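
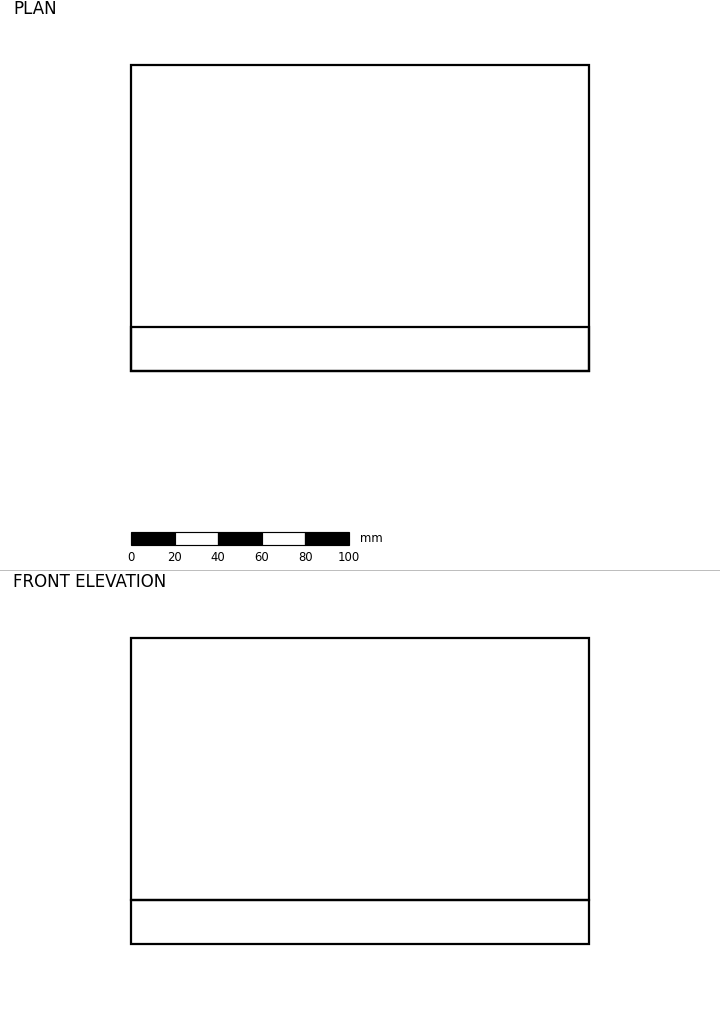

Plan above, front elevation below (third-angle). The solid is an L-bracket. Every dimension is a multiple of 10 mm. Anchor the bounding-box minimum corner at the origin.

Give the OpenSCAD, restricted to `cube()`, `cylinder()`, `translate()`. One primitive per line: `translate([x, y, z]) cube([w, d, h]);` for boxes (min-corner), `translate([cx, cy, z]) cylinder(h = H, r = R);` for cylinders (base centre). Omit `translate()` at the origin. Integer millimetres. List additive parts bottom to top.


cube([210, 140, 20]);
translate([0, 0, 20]) cube([210, 20, 120]);


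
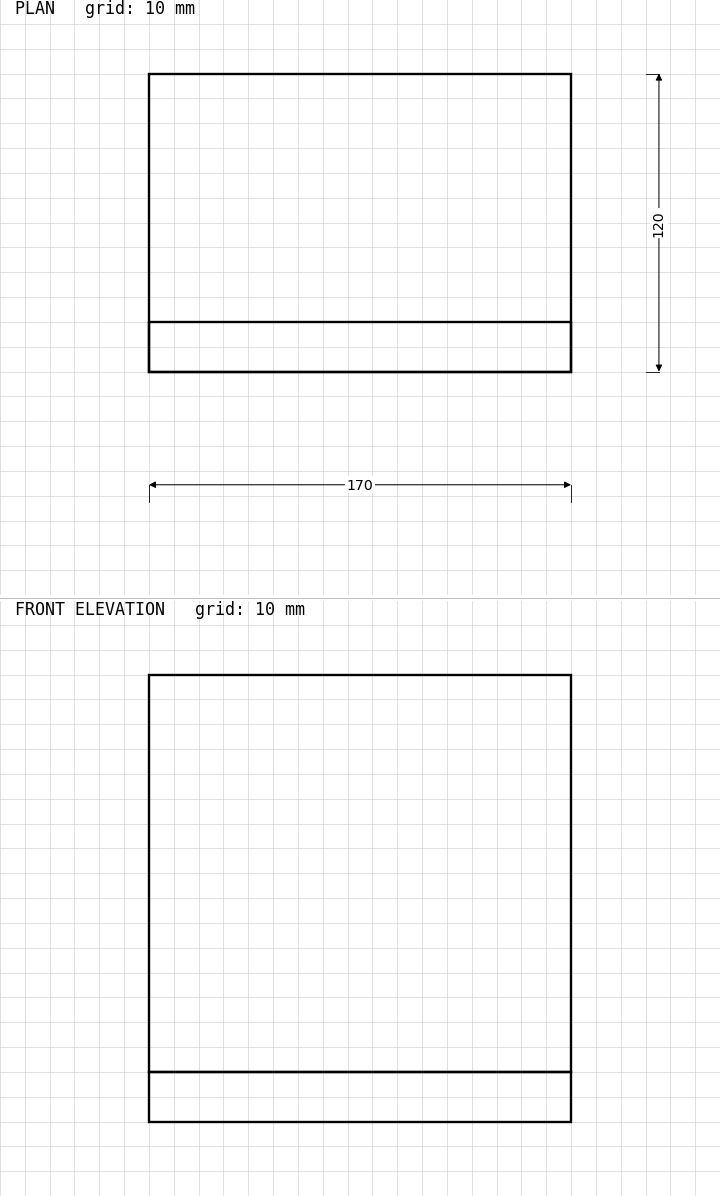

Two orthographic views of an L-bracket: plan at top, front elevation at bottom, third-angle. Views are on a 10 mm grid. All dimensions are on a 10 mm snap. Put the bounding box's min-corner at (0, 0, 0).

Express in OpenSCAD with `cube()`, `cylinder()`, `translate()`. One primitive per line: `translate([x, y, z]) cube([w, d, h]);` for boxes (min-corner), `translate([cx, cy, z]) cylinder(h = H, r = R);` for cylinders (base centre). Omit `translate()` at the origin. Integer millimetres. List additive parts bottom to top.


cube([170, 120, 20]);
translate([0, 0, 20]) cube([170, 20, 160]);


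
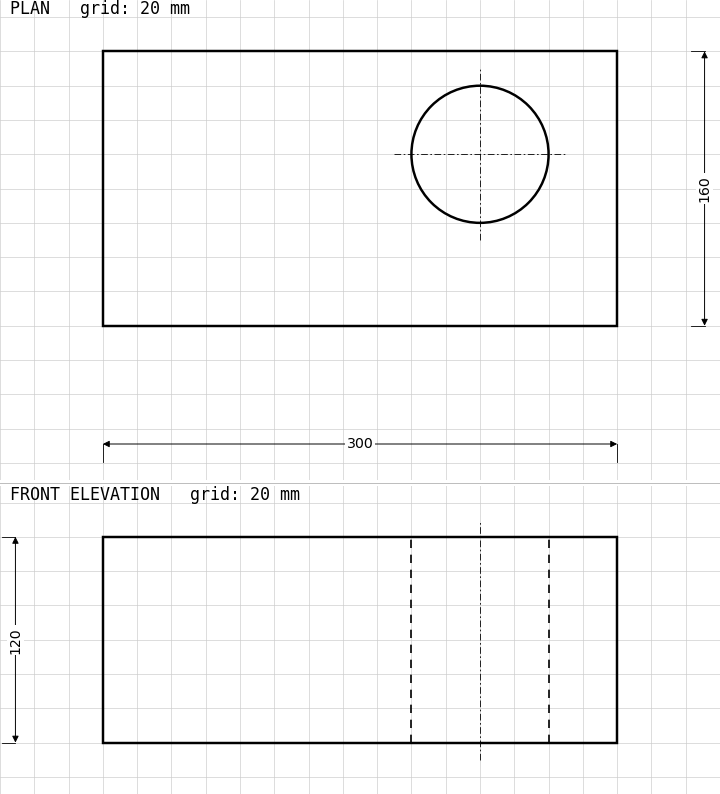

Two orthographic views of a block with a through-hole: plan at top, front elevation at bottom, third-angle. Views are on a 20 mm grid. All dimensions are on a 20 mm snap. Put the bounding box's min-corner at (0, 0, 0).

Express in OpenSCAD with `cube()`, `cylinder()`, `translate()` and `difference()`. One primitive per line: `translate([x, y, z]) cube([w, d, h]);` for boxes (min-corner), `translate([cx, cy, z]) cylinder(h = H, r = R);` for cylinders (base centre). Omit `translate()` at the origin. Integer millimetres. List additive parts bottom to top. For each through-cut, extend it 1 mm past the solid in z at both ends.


difference() {
  cube([300, 160, 120]);
  translate([220, 100, -1]) cylinder(h = 122, r = 40);
}


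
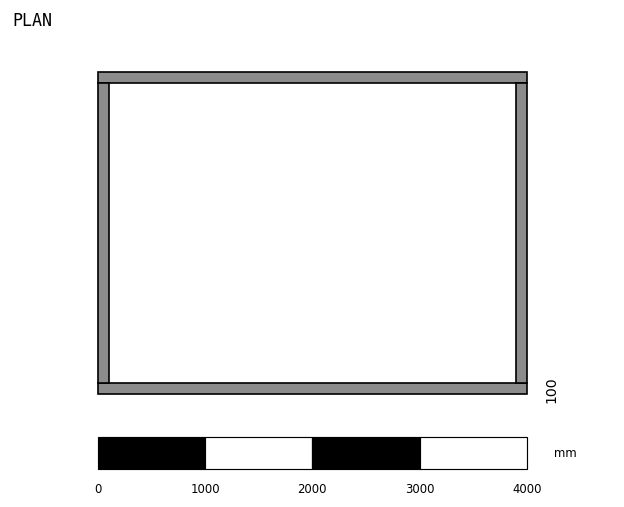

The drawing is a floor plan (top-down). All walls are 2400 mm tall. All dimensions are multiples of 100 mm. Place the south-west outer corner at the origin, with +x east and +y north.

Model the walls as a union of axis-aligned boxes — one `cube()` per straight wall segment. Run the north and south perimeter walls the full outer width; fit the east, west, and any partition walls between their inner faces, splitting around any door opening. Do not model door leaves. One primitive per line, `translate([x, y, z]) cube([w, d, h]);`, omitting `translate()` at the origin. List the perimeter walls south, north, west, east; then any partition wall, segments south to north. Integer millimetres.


cube([4000, 100, 2400]);
translate([0, 2900, 0]) cube([4000, 100, 2400]);
translate([0, 100, 0]) cube([100, 2800, 2400]);
translate([3900, 100, 0]) cube([100, 2800, 2400]);


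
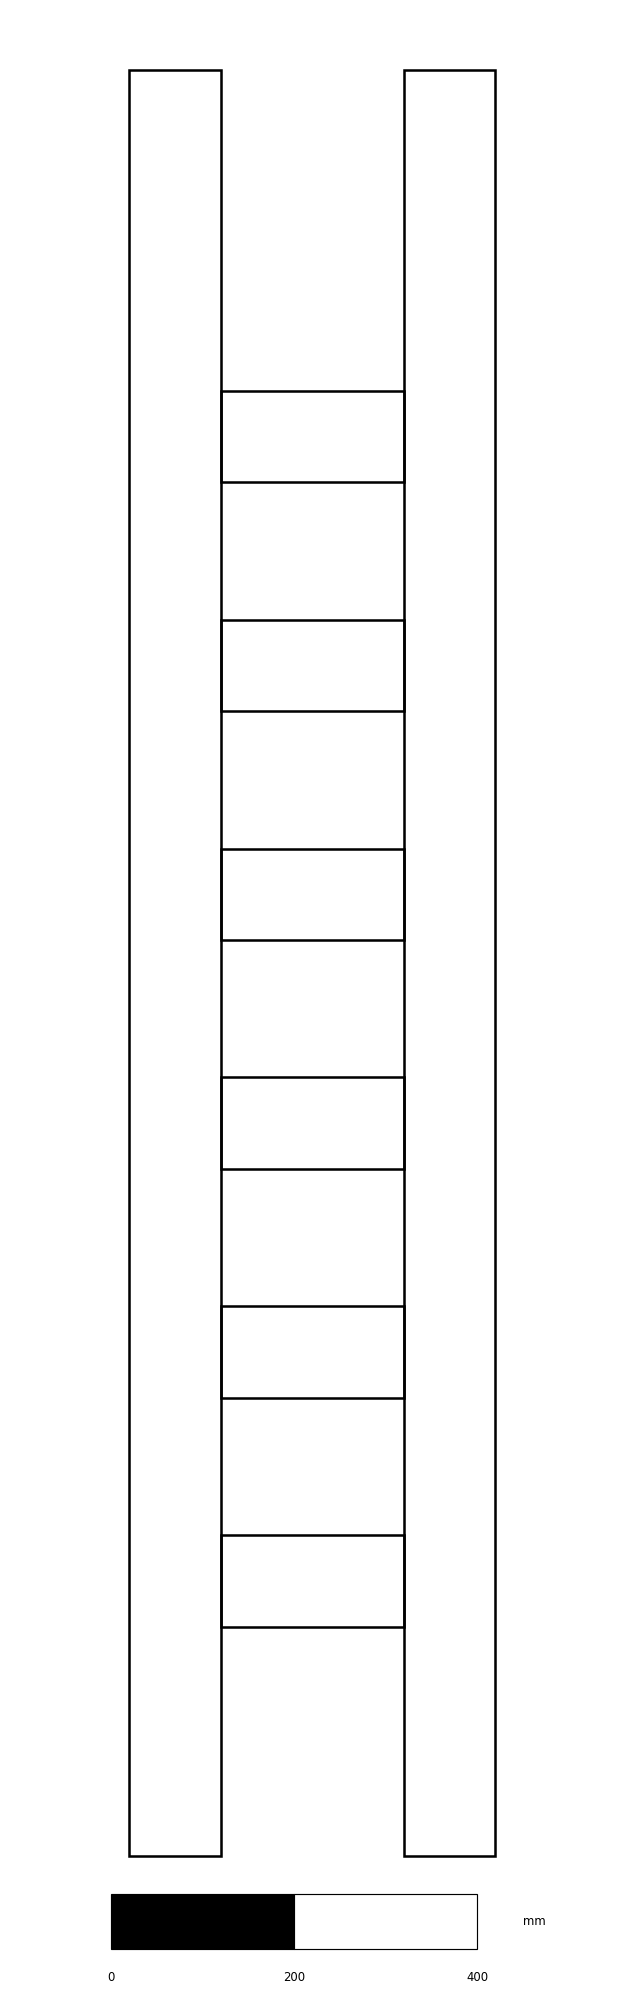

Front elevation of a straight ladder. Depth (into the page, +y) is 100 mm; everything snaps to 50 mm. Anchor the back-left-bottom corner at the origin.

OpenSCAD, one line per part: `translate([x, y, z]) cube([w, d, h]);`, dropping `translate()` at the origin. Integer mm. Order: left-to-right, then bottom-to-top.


cube([100, 100, 1950]);
translate([100, 0, 250]) cube([200, 100, 100]);
translate([100, 0, 500]) cube([200, 100, 100]);
translate([100, 0, 750]) cube([200, 100, 100]);
translate([100, 0, 1000]) cube([200, 100, 100]);
translate([100, 0, 1250]) cube([200, 100, 100]);
translate([100, 0, 1500]) cube([200, 100, 100]);
translate([300, 0, 0]) cube([100, 100, 1950]);


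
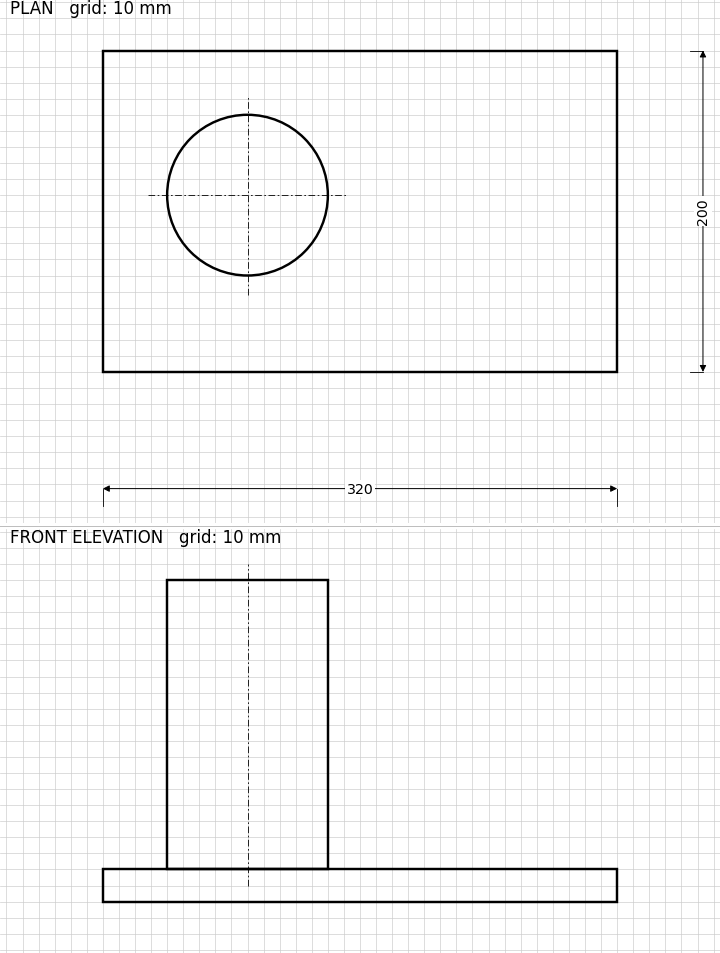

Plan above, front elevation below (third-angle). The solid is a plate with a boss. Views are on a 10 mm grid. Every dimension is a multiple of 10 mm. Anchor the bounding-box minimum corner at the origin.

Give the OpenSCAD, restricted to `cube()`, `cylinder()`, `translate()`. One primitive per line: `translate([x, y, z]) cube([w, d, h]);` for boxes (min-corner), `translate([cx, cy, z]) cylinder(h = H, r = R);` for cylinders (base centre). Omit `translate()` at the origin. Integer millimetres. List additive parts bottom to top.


cube([320, 200, 20]);
translate([90, 110, 20]) cylinder(h = 180, r = 50);


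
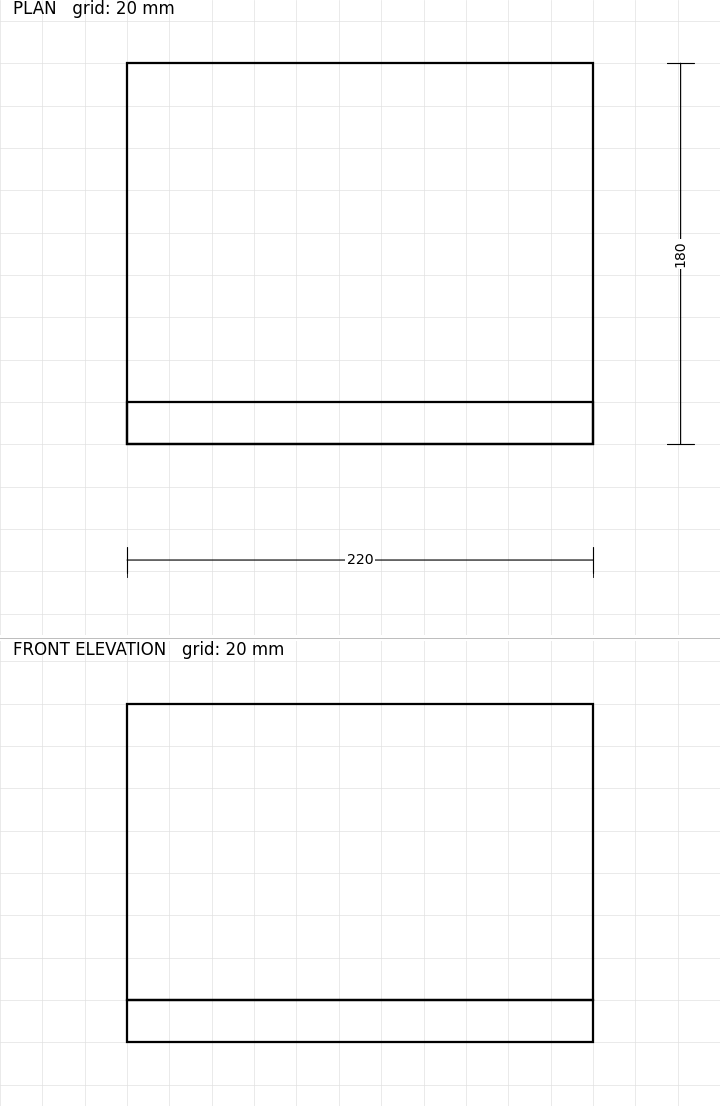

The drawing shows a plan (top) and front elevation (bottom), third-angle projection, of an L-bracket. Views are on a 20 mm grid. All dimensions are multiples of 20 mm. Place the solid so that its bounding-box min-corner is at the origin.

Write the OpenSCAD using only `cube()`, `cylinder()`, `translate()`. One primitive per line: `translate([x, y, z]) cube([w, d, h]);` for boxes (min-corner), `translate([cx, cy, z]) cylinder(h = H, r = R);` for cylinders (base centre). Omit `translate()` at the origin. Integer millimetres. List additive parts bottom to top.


cube([220, 180, 20]);
translate([0, 0, 20]) cube([220, 20, 140]);


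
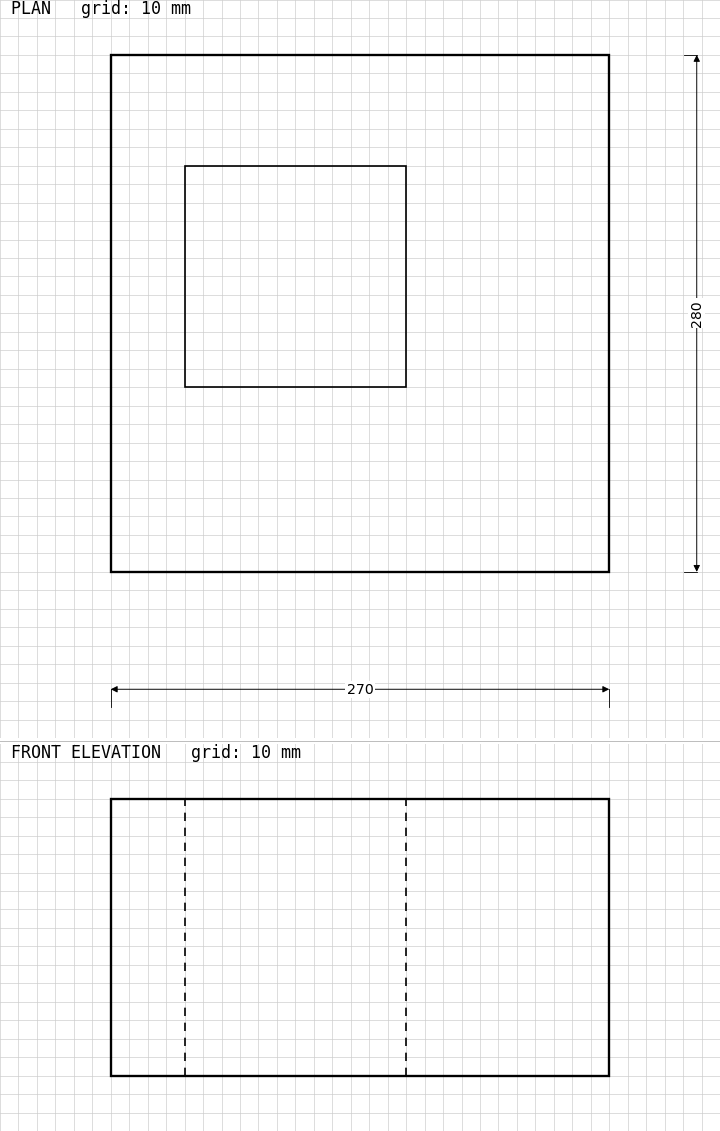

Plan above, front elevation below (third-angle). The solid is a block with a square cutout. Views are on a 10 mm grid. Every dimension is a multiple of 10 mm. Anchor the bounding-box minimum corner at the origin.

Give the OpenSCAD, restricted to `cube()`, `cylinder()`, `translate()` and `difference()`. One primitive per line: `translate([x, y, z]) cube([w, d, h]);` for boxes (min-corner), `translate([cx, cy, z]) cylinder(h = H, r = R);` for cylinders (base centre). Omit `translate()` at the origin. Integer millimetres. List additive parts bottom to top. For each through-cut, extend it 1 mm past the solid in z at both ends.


difference() {
  cube([270, 280, 150]);
  translate([40, 100, -1]) cube([120, 120, 152]);
}


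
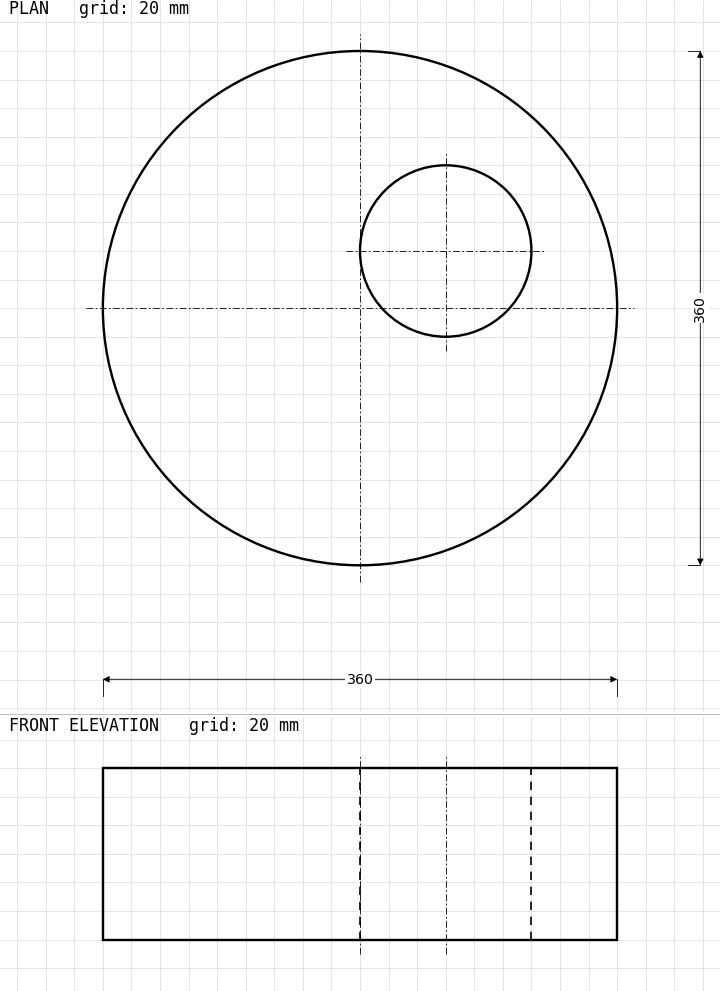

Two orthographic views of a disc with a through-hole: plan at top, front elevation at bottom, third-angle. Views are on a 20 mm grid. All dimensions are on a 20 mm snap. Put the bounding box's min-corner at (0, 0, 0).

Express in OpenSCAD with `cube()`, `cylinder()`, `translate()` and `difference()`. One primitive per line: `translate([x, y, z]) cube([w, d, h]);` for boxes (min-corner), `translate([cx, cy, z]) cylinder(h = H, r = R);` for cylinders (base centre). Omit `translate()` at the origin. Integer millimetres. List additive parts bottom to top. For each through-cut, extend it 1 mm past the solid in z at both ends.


difference() {
  translate([180, 180, 0]) cylinder(h = 120, r = 180);
  translate([240, 220, -1]) cylinder(h = 122, r = 60);
}


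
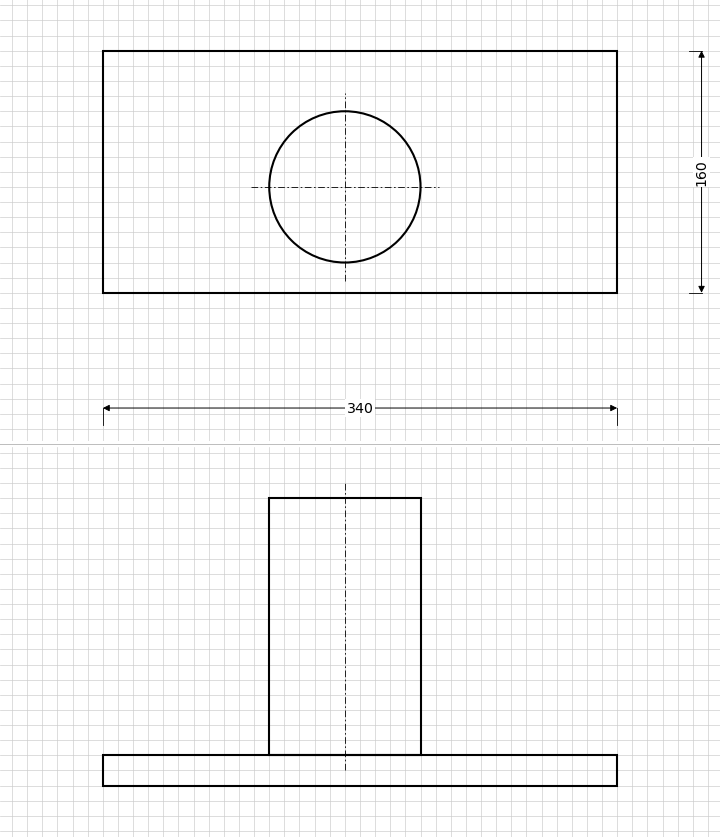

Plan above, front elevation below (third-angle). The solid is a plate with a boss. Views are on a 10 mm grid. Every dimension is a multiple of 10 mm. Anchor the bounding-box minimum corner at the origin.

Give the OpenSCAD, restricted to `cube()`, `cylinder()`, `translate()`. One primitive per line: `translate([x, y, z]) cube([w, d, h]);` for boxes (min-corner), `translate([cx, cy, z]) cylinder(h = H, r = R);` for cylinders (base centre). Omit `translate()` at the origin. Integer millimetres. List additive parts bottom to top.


cube([340, 160, 20]);
translate([160, 70, 20]) cylinder(h = 170, r = 50);


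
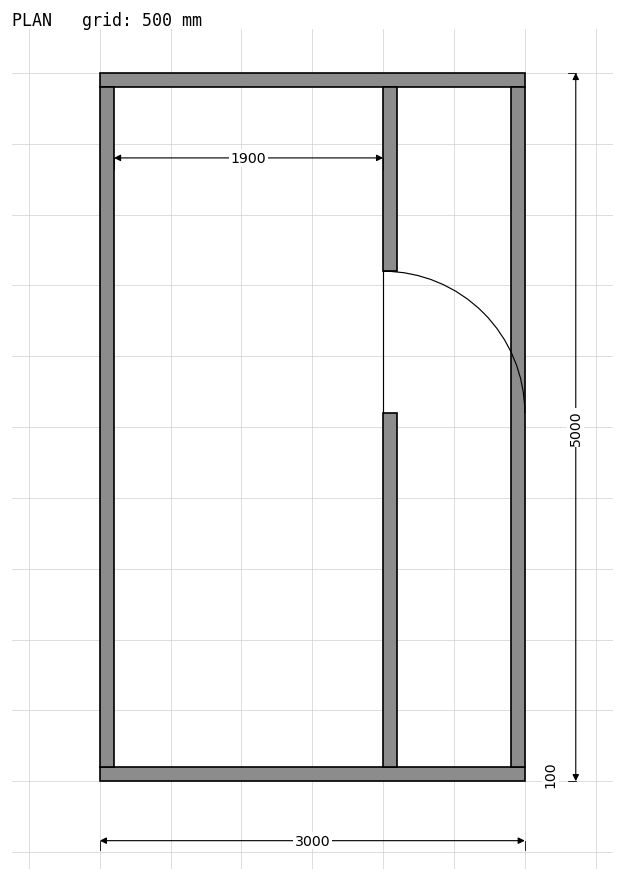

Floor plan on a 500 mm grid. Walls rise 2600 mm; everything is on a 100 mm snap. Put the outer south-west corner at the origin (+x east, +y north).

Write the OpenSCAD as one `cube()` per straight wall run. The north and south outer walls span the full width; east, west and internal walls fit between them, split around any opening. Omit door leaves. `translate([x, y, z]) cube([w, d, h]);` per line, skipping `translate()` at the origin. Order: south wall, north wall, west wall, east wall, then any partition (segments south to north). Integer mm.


cube([3000, 100, 2600]);
translate([0, 4900, 0]) cube([3000, 100, 2600]);
translate([0, 100, 0]) cube([100, 4800, 2600]);
translate([2900, 100, 0]) cube([100, 4800, 2600]);
translate([2000, 100, 0]) cube([100, 2500, 2600]);
translate([2000, 3600, 0]) cube([100, 1300, 2600]);


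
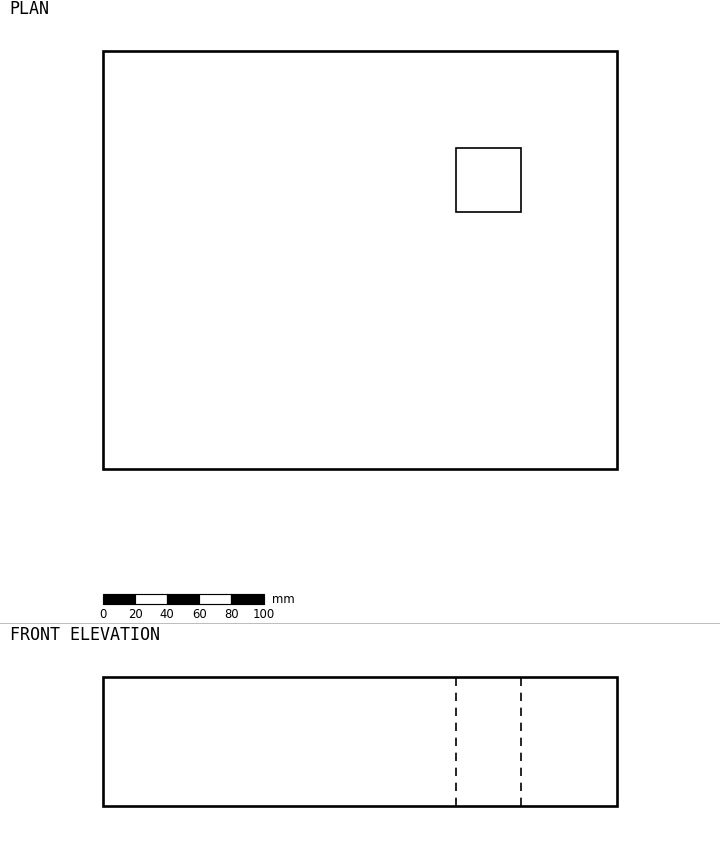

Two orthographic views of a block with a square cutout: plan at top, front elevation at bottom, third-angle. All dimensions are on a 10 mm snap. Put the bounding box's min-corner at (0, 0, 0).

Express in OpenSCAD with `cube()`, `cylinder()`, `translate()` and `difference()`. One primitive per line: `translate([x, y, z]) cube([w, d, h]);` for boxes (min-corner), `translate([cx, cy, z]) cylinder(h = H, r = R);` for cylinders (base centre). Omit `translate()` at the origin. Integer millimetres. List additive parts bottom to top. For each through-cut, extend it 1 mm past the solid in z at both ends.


difference() {
  cube([320, 260, 80]);
  translate([220, 160, -1]) cube([40, 40, 82]);
}


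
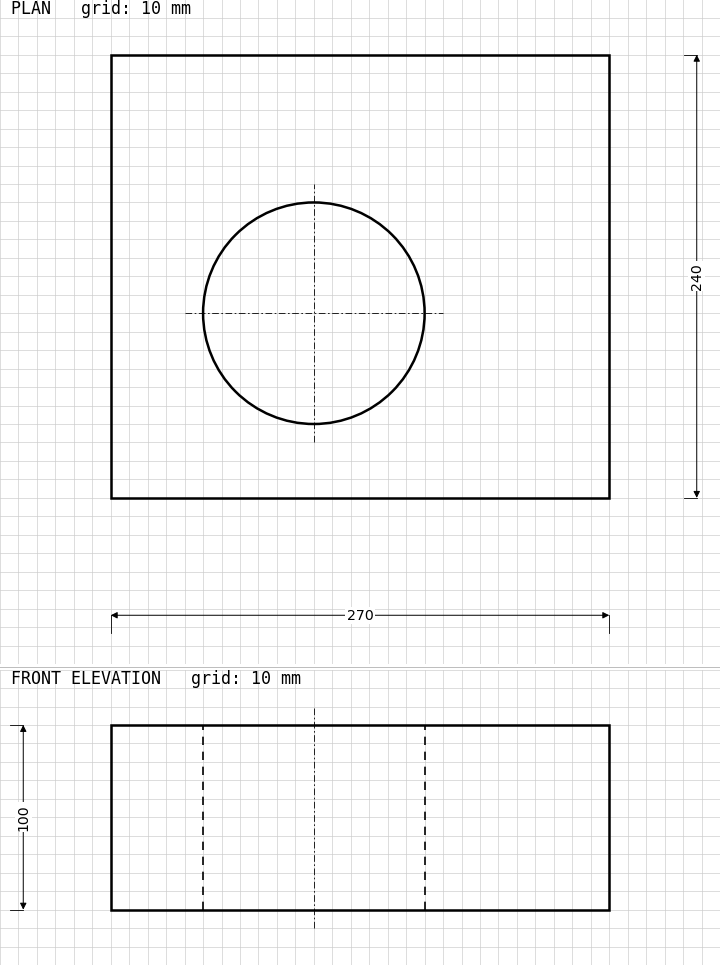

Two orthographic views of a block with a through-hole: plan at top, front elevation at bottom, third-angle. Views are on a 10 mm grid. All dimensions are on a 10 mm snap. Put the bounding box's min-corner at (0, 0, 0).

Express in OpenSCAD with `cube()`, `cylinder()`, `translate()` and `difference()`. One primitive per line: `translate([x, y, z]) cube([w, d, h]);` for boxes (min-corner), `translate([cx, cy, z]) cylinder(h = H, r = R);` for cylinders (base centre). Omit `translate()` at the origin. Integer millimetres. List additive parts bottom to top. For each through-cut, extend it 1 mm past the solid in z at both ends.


difference() {
  cube([270, 240, 100]);
  translate([110, 100, -1]) cylinder(h = 102, r = 60);
}


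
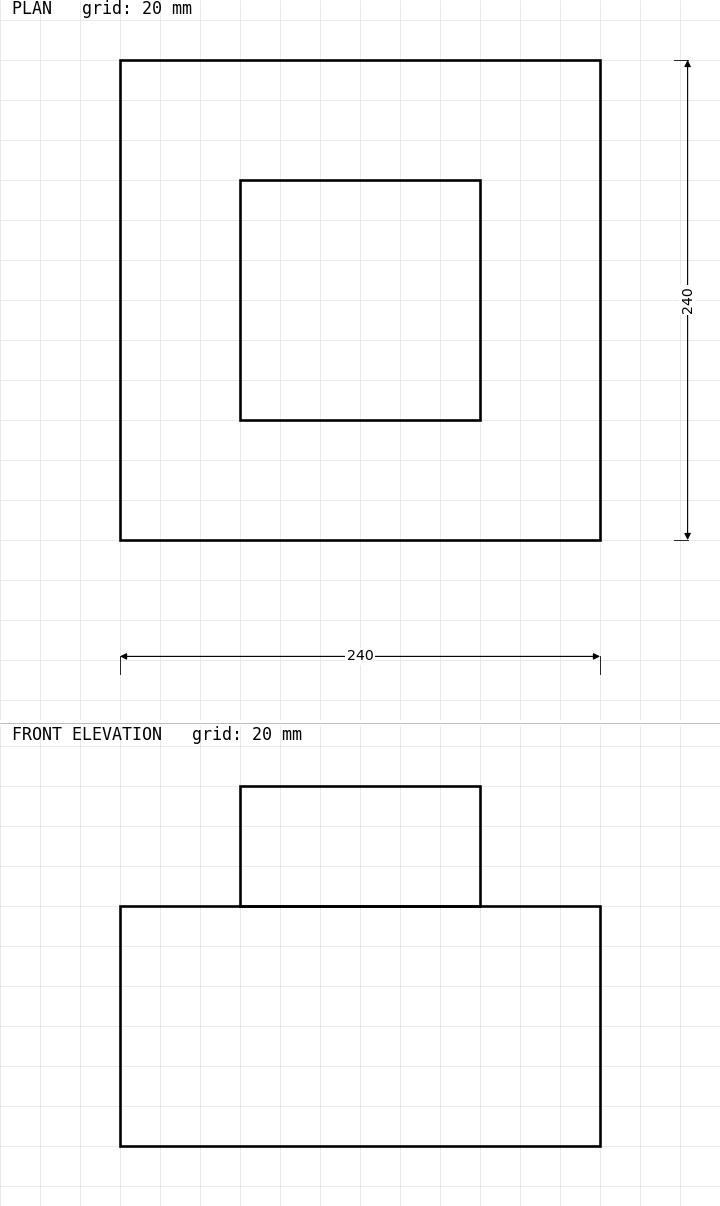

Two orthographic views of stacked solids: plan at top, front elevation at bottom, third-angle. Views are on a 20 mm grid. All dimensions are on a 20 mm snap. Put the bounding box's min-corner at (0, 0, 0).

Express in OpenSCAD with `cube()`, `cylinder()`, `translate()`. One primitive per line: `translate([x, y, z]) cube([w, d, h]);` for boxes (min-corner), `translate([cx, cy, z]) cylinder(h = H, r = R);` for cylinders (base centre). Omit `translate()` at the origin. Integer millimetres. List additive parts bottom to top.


cube([240, 240, 120]);
translate([60, 60, 120]) cube([120, 120, 60]);


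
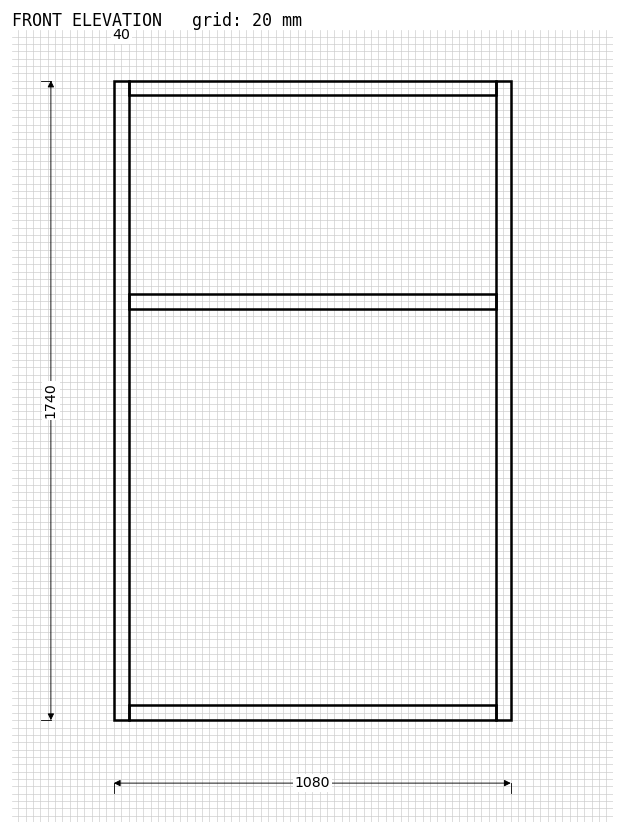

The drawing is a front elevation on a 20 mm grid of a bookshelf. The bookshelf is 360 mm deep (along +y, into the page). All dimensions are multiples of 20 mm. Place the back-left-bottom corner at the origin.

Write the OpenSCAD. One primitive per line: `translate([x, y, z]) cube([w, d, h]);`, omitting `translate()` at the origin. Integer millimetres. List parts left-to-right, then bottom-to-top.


cube([40, 360, 1740]);
translate([40, 0, 0]) cube([1000, 360, 40]);
translate([40, 0, 1120]) cube([1000, 360, 40]);
translate([40, 0, 1700]) cube([1000, 360, 40]);
translate([1040, 0, 0]) cube([40, 360, 1740]);


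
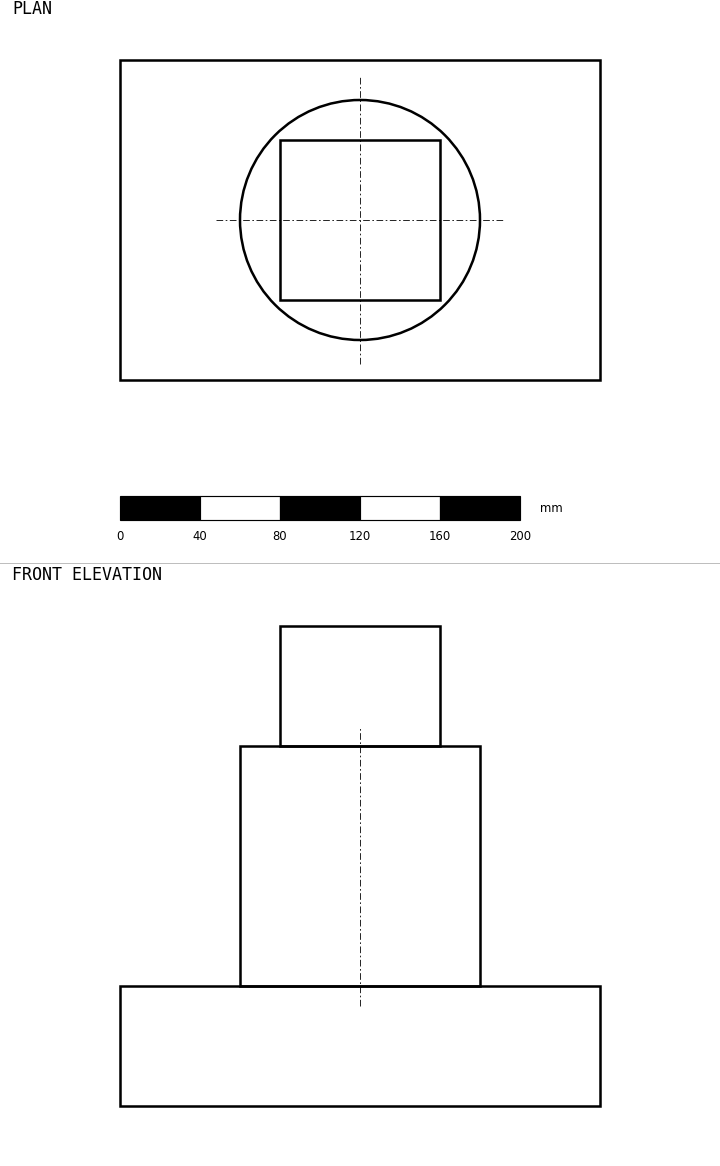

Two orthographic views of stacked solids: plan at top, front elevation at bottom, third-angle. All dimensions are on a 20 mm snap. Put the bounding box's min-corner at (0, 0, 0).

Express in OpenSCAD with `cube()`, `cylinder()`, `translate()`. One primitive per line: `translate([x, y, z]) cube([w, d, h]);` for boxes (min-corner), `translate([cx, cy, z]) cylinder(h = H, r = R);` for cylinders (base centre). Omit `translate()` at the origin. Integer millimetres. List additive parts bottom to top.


cube([240, 160, 60]);
translate([120, 80, 60]) cylinder(h = 120, r = 60);
translate([80, 40, 180]) cube([80, 80, 60]);


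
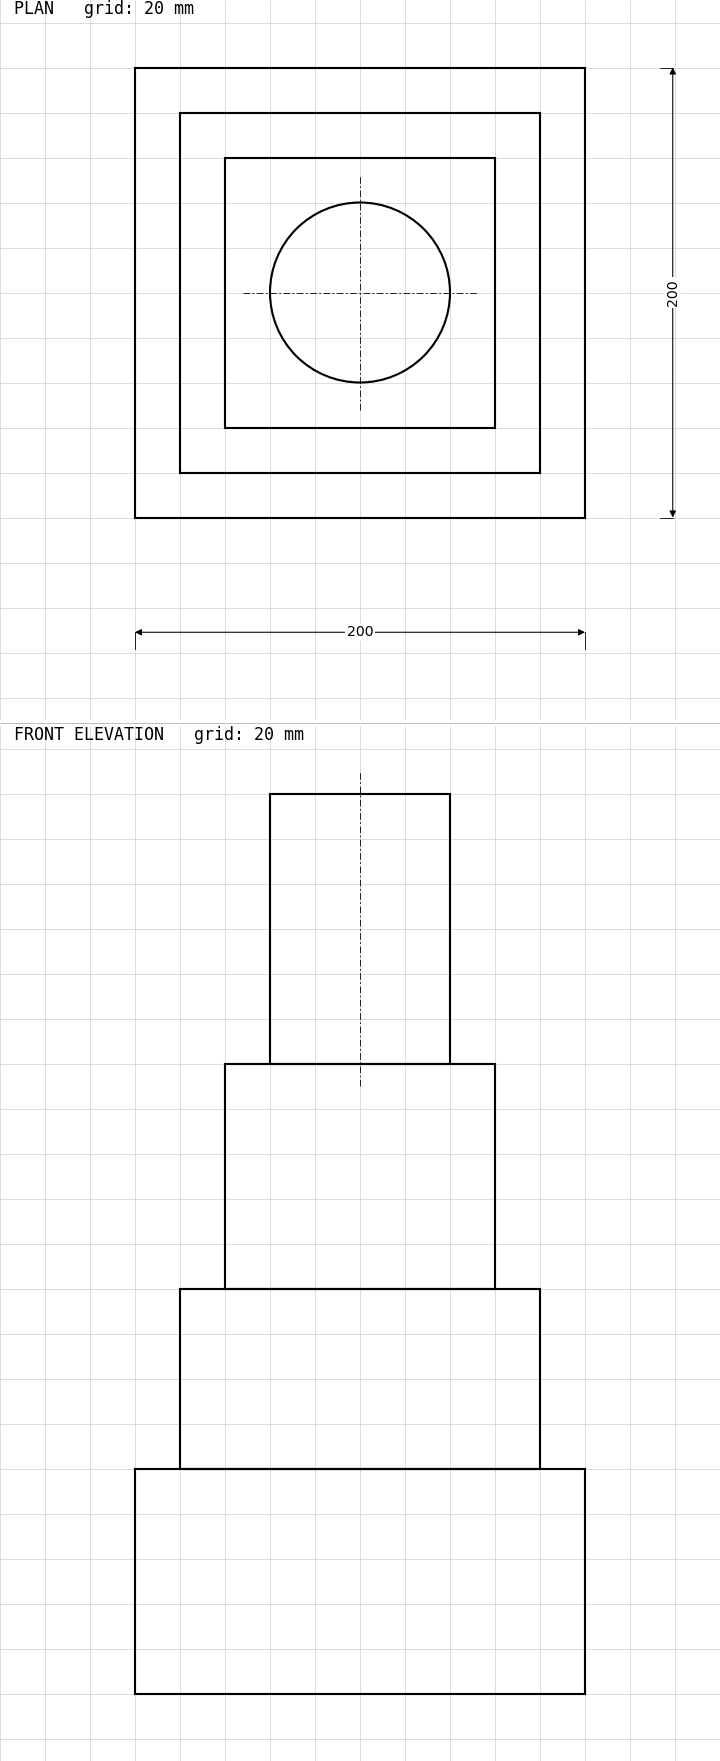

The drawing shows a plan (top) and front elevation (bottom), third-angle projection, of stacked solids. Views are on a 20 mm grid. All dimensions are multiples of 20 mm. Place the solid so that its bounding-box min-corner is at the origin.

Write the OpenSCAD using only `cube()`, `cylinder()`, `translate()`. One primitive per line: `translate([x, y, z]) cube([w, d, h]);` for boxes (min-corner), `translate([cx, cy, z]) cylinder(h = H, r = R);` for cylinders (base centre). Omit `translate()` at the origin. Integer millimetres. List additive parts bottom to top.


cube([200, 200, 100]);
translate([20, 20, 100]) cube([160, 160, 80]);
translate([40, 40, 180]) cube([120, 120, 100]);
translate([100, 100, 280]) cylinder(h = 120, r = 40);


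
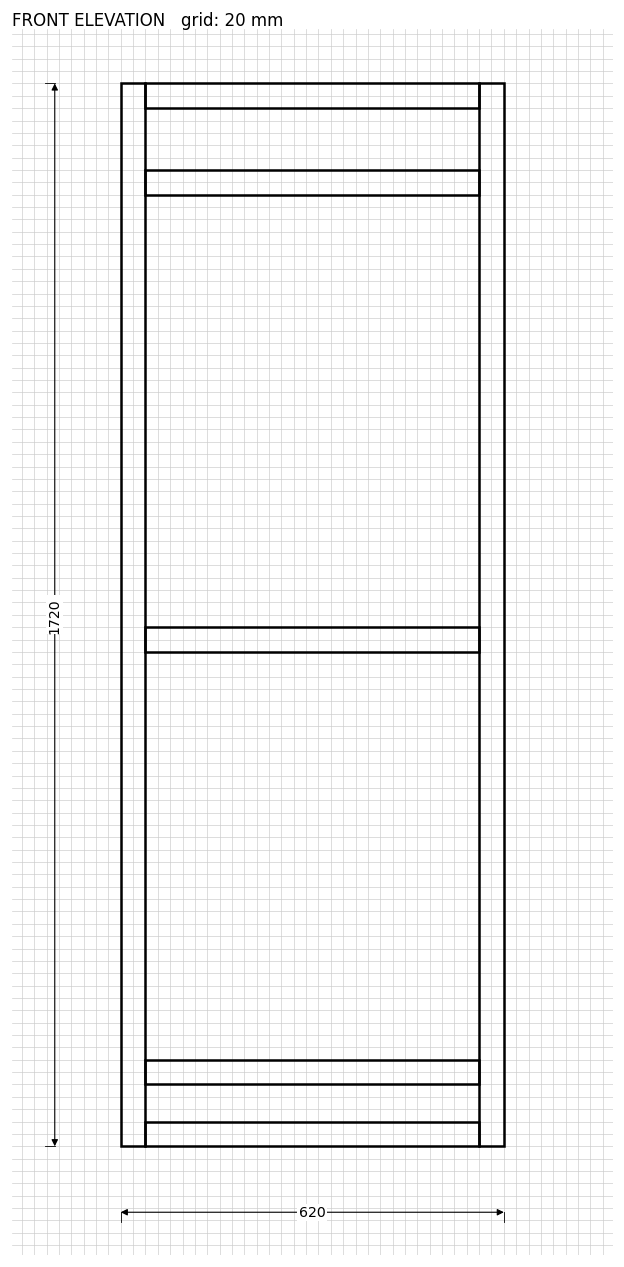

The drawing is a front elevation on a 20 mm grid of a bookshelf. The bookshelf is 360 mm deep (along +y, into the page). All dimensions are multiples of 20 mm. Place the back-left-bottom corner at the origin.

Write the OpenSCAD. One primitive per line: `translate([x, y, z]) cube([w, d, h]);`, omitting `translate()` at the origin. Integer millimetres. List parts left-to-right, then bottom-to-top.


cube([40, 360, 1720]);
translate([40, 0, 0]) cube([540, 360, 40]);
translate([40, 0, 100]) cube([540, 360, 40]);
translate([40, 0, 800]) cube([540, 360, 40]);
translate([40, 0, 1540]) cube([540, 360, 40]);
translate([40, 0, 1680]) cube([540, 360, 40]);
translate([580, 0, 0]) cube([40, 360, 1720]);


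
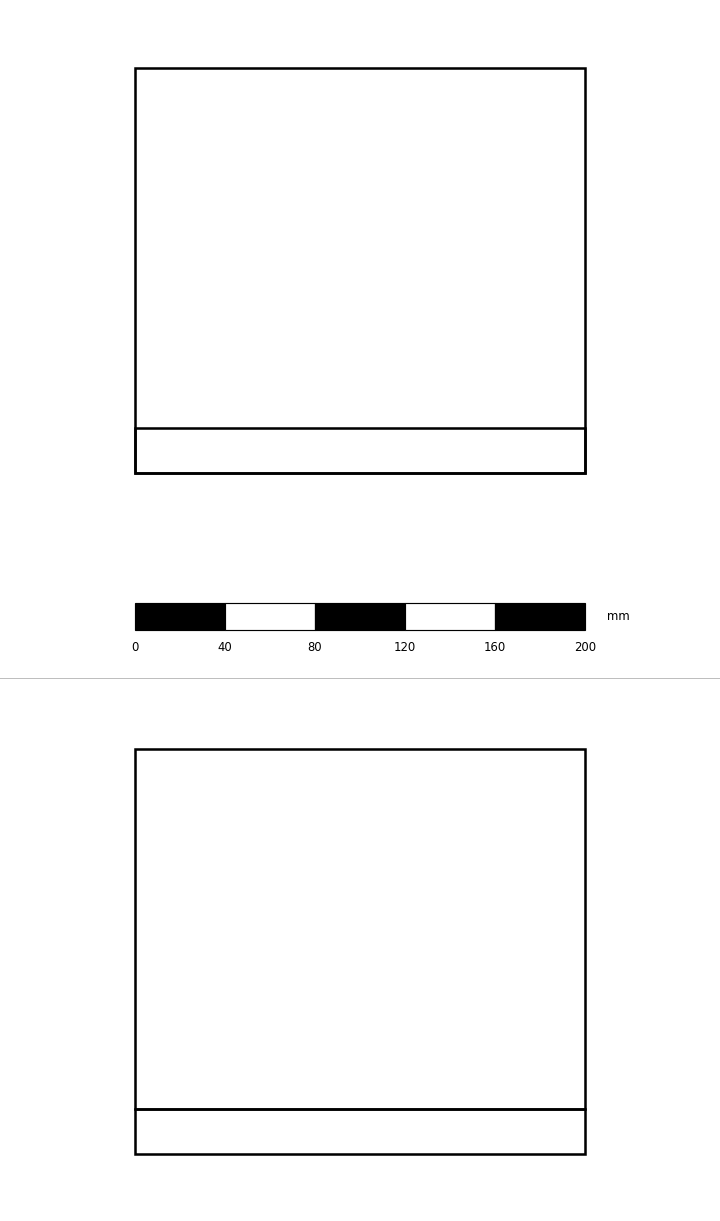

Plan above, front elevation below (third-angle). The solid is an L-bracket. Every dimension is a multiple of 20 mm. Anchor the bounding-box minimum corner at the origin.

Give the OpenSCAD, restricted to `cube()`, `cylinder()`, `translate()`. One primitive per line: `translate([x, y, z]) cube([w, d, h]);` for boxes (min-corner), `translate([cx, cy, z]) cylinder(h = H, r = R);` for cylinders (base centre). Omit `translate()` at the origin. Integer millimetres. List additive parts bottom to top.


cube([200, 180, 20]);
translate([0, 0, 20]) cube([200, 20, 160]);


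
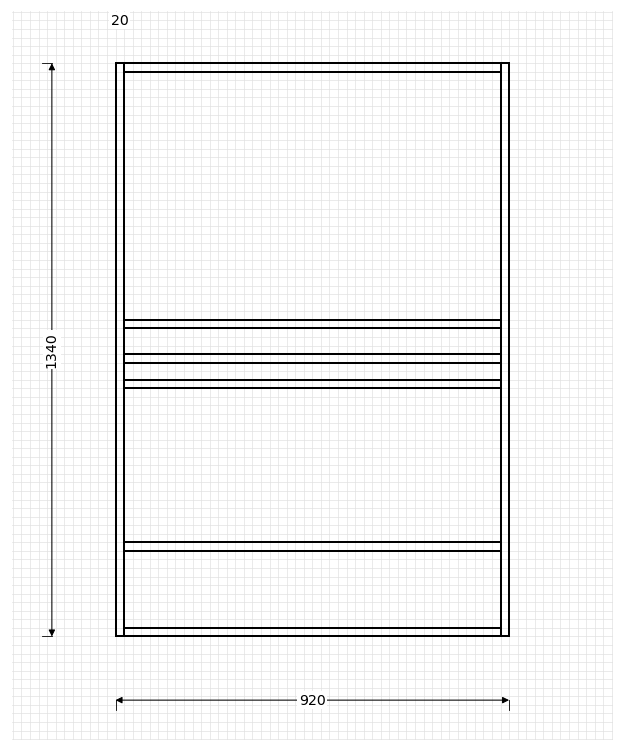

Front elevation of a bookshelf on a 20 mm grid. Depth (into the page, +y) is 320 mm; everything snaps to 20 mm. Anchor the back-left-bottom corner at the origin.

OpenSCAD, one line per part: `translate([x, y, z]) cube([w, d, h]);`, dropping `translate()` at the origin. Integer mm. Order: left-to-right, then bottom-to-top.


cube([20, 320, 1340]);
translate([20, 0, 0]) cube([880, 320, 20]);
translate([20, 0, 200]) cube([880, 320, 20]);
translate([20, 0, 580]) cube([880, 320, 20]);
translate([20, 0, 640]) cube([880, 320, 20]);
translate([20, 0, 720]) cube([880, 320, 20]);
translate([20, 0, 1320]) cube([880, 320, 20]);
translate([900, 0, 0]) cube([20, 320, 1340]);


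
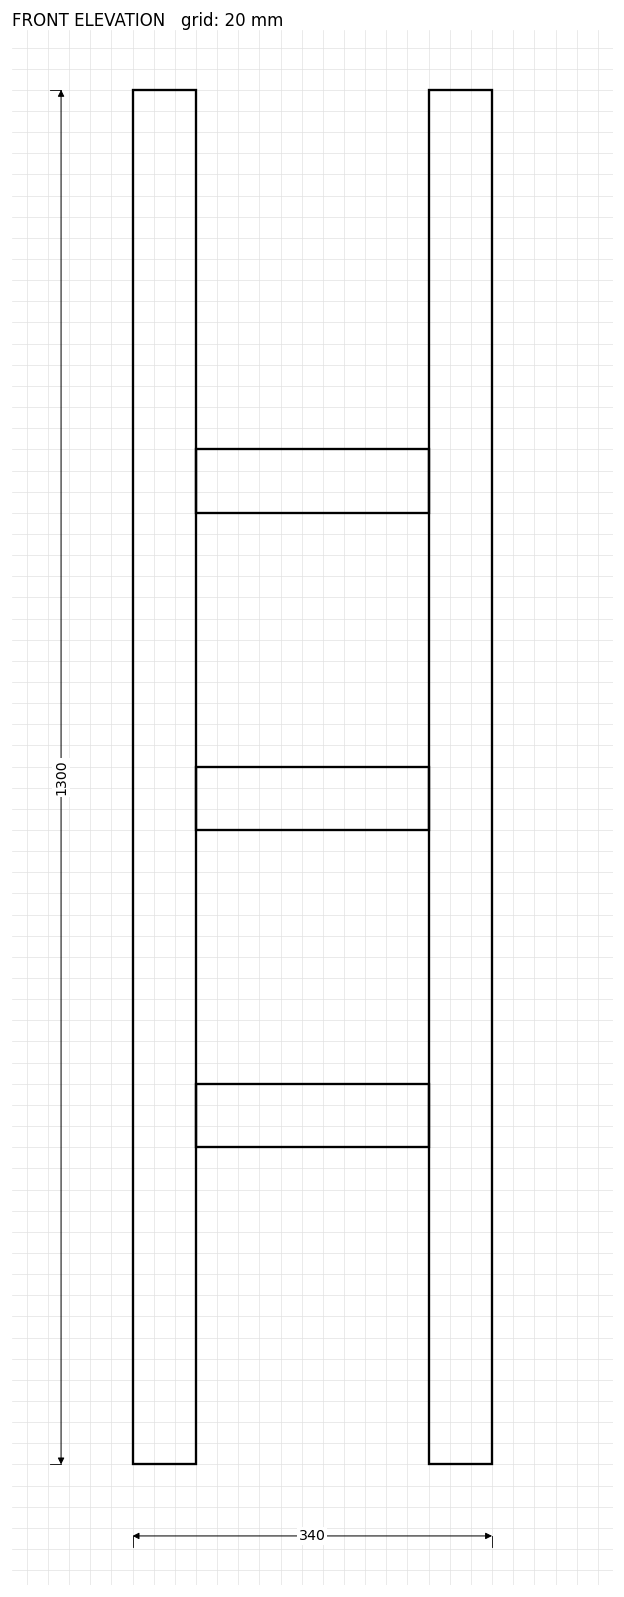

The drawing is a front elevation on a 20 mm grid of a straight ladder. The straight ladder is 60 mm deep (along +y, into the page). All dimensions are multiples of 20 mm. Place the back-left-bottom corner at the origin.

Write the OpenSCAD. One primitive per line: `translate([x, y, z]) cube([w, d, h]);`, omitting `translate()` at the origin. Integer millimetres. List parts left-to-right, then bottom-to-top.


cube([60, 60, 1300]);
translate([60, 0, 300]) cube([220, 60, 60]);
translate([60, 0, 600]) cube([220, 60, 60]);
translate([60, 0, 900]) cube([220, 60, 60]);
translate([280, 0, 0]) cube([60, 60, 1300]);


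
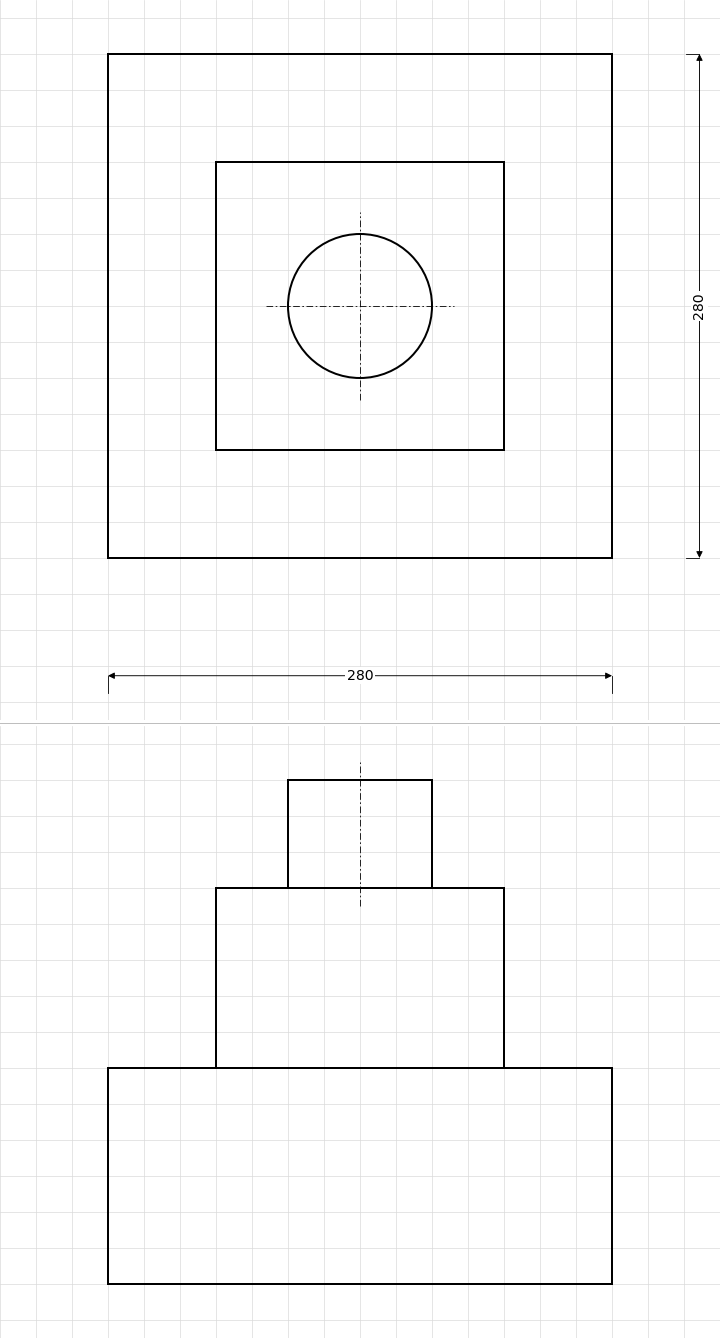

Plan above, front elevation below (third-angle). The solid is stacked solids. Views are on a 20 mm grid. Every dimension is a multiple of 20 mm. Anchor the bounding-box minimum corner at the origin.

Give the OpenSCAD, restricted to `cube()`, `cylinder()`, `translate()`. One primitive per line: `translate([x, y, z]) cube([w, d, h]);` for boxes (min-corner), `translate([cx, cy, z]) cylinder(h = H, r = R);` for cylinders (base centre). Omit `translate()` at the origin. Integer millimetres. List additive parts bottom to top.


cube([280, 280, 120]);
translate([60, 60, 120]) cube([160, 160, 100]);
translate([140, 140, 220]) cylinder(h = 60, r = 40);


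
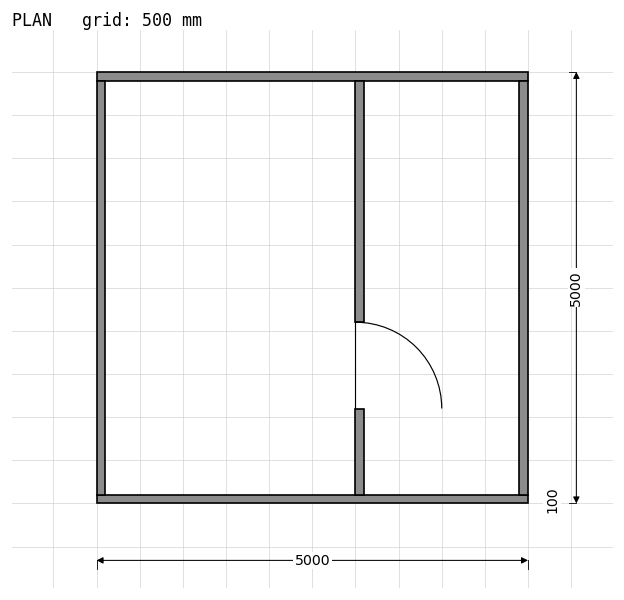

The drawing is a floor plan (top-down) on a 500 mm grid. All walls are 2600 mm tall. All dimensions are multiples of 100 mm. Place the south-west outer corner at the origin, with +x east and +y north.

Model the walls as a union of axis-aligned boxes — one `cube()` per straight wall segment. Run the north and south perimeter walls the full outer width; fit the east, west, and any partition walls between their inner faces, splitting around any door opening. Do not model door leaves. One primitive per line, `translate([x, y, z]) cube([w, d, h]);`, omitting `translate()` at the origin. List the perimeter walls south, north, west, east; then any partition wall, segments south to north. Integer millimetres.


cube([5000, 100, 2600]);
translate([0, 4900, 0]) cube([5000, 100, 2600]);
translate([0, 100, 0]) cube([100, 4800, 2600]);
translate([4900, 100, 0]) cube([100, 4800, 2600]);
translate([3000, 100, 0]) cube([100, 1000, 2600]);
translate([3000, 2100, 0]) cube([100, 2800, 2600]);


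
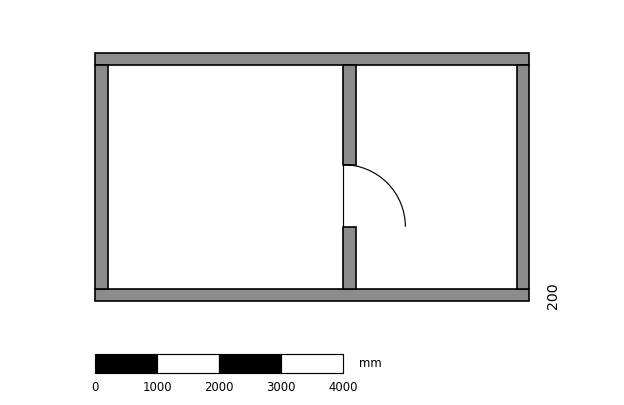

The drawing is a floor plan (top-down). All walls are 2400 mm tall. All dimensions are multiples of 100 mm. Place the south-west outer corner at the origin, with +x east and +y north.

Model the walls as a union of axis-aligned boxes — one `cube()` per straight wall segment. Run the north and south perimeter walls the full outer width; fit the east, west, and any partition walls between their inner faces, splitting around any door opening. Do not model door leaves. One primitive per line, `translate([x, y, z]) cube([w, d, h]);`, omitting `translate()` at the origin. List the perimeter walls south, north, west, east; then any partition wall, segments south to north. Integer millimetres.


cube([7000, 200, 2400]);
translate([0, 3800, 0]) cube([7000, 200, 2400]);
translate([0, 200, 0]) cube([200, 3600, 2400]);
translate([6800, 200, 0]) cube([200, 3600, 2400]);
translate([4000, 200, 0]) cube([200, 1000, 2400]);
translate([4000, 2200, 0]) cube([200, 1600, 2400]);


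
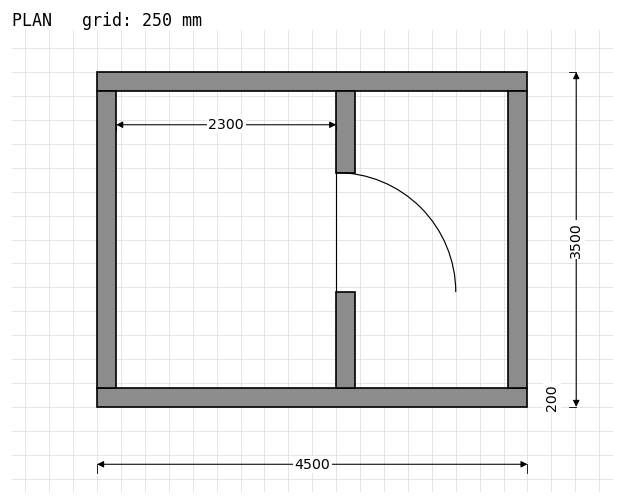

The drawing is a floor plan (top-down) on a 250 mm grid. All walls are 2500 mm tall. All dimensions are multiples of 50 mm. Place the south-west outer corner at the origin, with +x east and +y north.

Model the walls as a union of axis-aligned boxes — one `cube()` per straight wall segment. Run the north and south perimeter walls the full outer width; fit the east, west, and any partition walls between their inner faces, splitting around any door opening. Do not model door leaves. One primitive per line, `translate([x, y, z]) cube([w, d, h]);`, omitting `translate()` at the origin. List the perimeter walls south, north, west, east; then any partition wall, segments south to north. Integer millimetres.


cube([4500, 200, 2500]);
translate([0, 3300, 0]) cube([4500, 200, 2500]);
translate([0, 200, 0]) cube([200, 3100, 2500]);
translate([4300, 200, 0]) cube([200, 3100, 2500]);
translate([2500, 200, 0]) cube([200, 1000, 2500]);
translate([2500, 2450, 0]) cube([200, 850, 2500]);


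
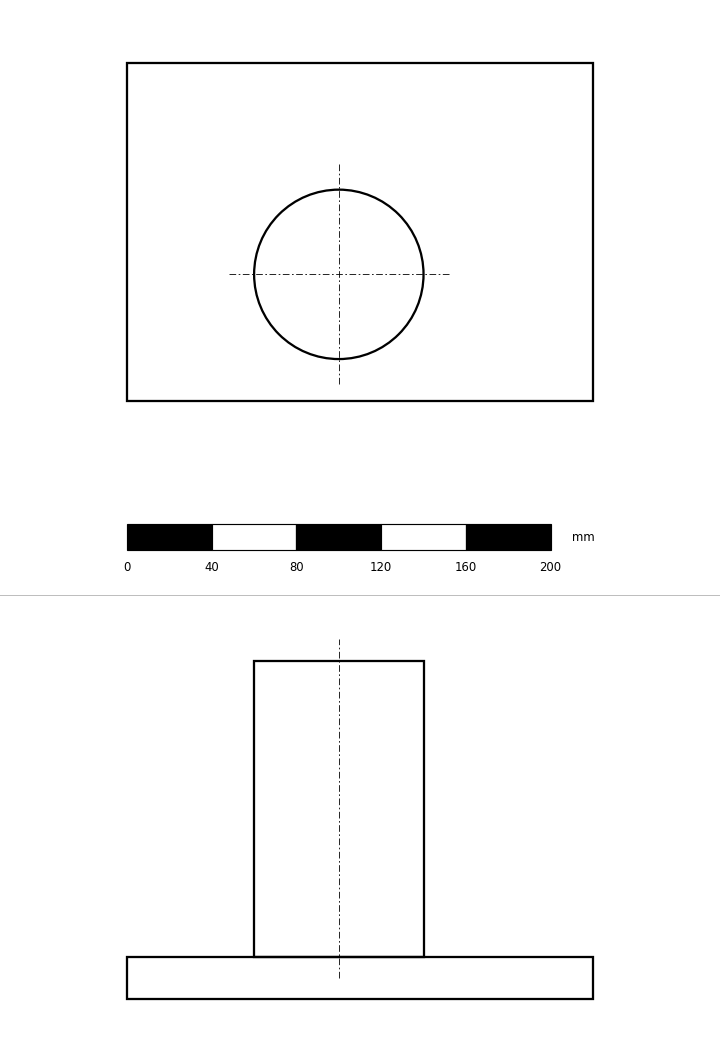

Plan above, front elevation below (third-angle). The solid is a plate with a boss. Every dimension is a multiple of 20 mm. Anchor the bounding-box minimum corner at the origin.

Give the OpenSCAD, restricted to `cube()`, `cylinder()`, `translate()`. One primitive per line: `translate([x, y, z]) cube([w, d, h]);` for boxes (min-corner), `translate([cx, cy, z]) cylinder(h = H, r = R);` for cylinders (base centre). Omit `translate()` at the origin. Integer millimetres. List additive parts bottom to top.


cube([220, 160, 20]);
translate([100, 60, 20]) cylinder(h = 140, r = 40);


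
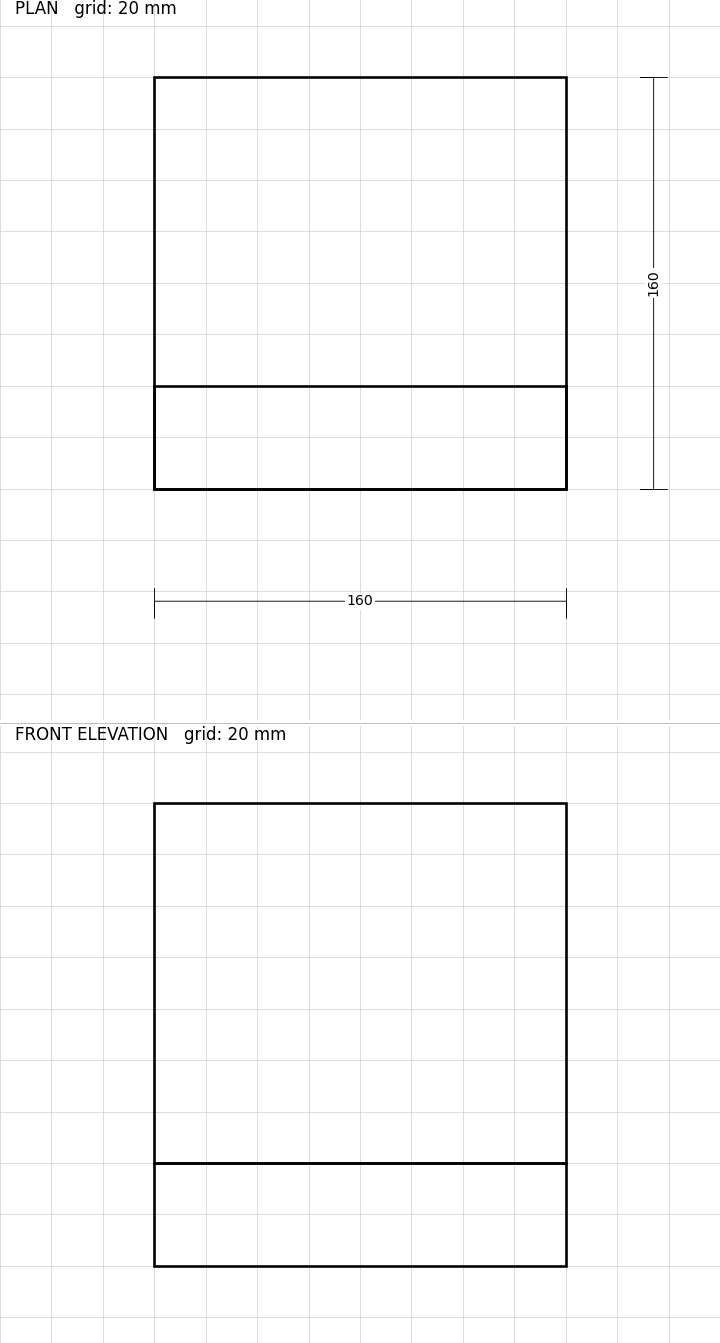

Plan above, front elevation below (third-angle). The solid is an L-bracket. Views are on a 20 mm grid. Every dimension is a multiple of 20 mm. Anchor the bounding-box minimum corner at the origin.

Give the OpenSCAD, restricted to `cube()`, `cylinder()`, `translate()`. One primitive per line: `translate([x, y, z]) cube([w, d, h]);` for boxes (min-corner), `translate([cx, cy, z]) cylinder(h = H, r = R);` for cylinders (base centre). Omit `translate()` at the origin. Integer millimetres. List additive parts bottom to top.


cube([160, 160, 40]);
translate([0, 0, 40]) cube([160, 40, 140]);


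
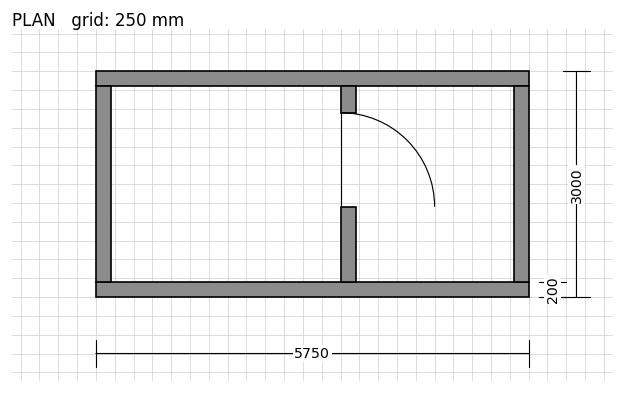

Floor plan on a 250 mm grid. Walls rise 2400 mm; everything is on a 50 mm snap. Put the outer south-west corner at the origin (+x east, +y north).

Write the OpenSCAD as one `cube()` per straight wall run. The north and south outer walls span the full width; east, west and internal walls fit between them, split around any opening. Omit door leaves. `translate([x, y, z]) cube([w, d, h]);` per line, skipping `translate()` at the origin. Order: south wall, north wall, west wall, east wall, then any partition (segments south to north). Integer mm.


cube([5750, 200, 2400]);
translate([0, 2800, 0]) cube([5750, 200, 2400]);
translate([0, 200, 0]) cube([200, 2600, 2400]);
translate([5550, 200, 0]) cube([200, 2600, 2400]);
translate([3250, 200, 0]) cube([200, 1000, 2400]);
translate([3250, 2450, 0]) cube([200, 350, 2400]);


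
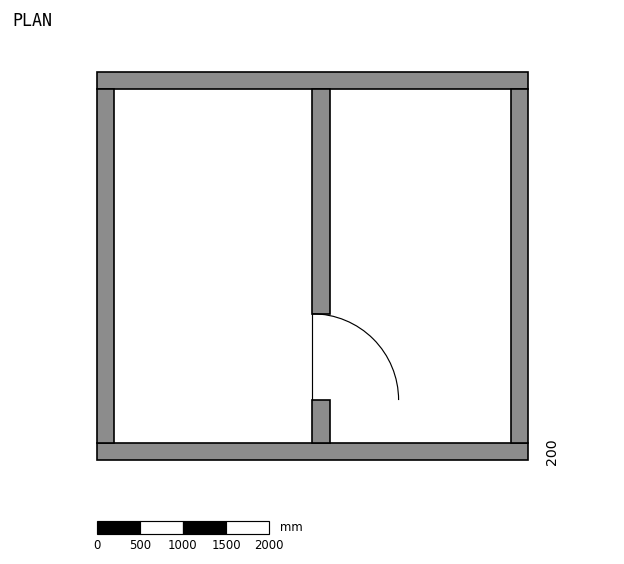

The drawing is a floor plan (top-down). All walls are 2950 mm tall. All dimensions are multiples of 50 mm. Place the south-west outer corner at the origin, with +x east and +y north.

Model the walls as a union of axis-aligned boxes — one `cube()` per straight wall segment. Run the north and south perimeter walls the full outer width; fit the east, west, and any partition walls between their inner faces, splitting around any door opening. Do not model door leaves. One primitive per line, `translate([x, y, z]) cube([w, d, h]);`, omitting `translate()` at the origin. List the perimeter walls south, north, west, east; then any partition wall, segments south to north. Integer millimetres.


cube([5000, 200, 2950]);
translate([0, 4300, 0]) cube([5000, 200, 2950]);
translate([0, 200, 0]) cube([200, 4100, 2950]);
translate([4800, 200, 0]) cube([200, 4100, 2950]);
translate([2500, 200, 0]) cube([200, 500, 2950]);
translate([2500, 1700, 0]) cube([200, 2600, 2950]);


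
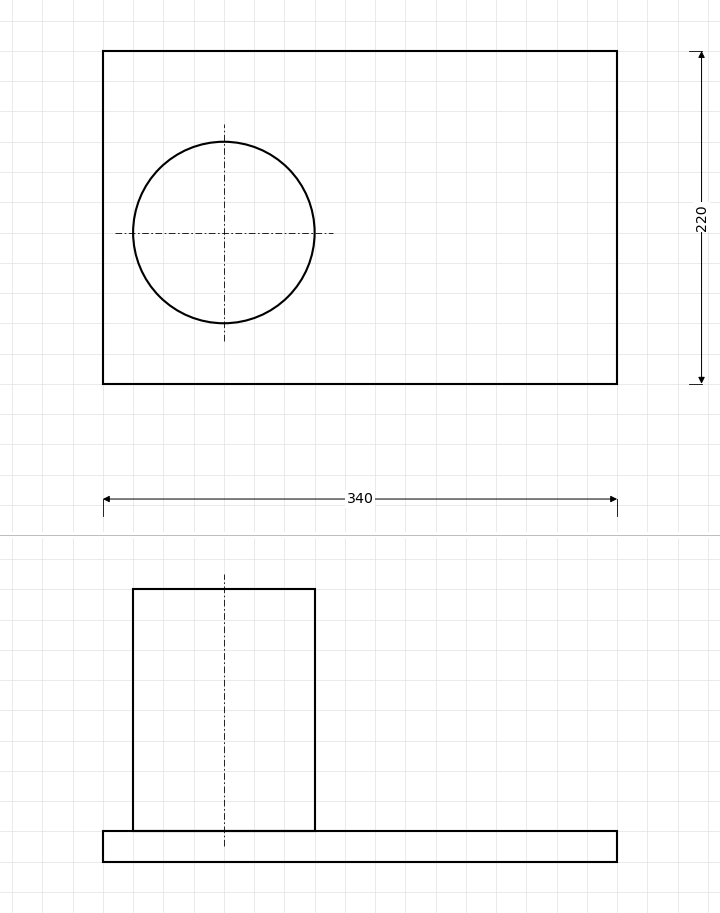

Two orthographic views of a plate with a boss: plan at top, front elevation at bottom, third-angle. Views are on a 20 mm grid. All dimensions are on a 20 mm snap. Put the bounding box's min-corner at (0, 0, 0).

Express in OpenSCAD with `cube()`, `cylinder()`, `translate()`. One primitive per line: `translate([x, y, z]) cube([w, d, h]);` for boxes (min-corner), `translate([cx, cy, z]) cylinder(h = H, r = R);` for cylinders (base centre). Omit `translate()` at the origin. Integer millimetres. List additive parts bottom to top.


cube([340, 220, 20]);
translate([80, 100, 20]) cylinder(h = 160, r = 60);


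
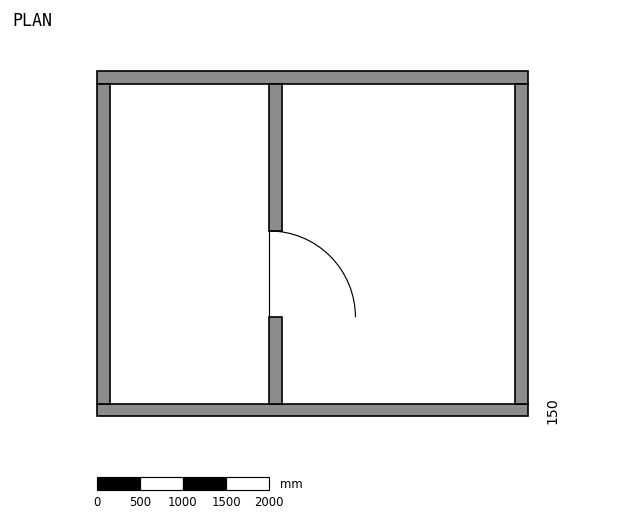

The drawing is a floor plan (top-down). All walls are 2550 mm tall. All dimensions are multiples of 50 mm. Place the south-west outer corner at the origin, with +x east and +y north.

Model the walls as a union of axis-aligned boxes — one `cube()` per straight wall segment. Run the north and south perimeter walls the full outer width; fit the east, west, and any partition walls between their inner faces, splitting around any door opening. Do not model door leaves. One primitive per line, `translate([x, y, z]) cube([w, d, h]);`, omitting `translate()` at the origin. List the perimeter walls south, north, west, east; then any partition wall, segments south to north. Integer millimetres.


cube([5000, 150, 2550]);
translate([0, 3850, 0]) cube([5000, 150, 2550]);
translate([0, 150, 0]) cube([150, 3700, 2550]);
translate([4850, 150, 0]) cube([150, 3700, 2550]);
translate([2000, 150, 0]) cube([150, 1000, 2550]);
translate([2000, 2150, 0]) cube([150, 1700, 2550]);


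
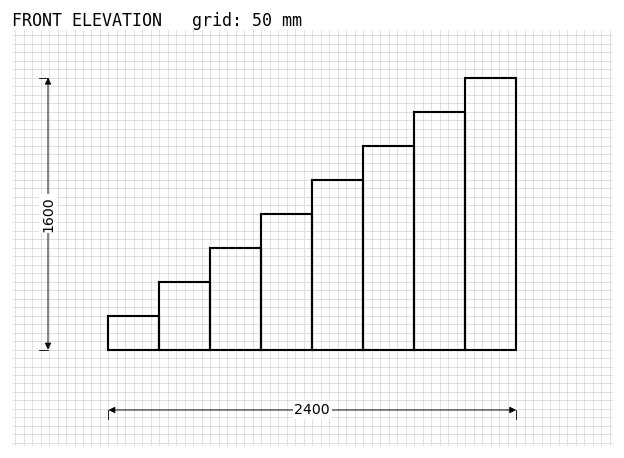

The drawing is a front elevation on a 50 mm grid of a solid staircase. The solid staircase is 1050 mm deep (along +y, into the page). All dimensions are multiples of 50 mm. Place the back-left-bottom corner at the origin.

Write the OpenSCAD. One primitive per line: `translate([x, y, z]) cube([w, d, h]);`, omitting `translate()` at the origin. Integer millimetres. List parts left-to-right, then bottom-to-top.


cube([300, 1050, 200]);
translate([300, 0, 0]) cube([300, 1050, 400]);
translate([600, 0, 0]) cube([300, 1050, 600]);
translate([900, 0, 0]) cube([300, 1050, 800]);
translate([1200, 0, 0]) cube([300, 1050, 1000]);
translate([1500, 0, 0]) cube([300, 1050, 1200]);
translate([1800, 0, 0]) cube([300, 1050, 1400]);
translate([2100, 0, 0]) cube([300, 1050, 1600]);


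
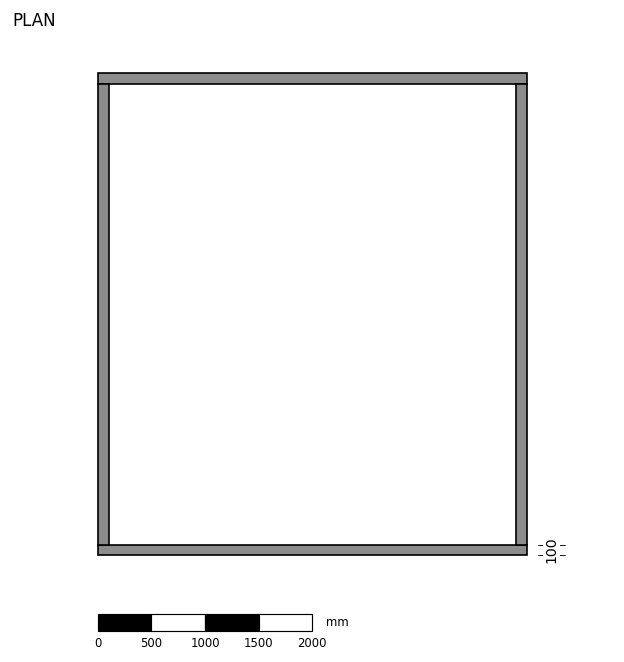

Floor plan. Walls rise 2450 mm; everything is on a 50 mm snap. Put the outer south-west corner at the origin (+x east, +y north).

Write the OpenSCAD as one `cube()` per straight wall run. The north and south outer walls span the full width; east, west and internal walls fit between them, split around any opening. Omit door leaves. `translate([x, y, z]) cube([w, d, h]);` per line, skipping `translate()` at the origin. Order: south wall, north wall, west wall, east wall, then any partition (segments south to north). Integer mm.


cube([4000, 100, 2450]);
translate([0, 4400, 0]) cube([4000, 100, 2450]);
translate([0, 100, 0]) cube([100, 4300, 2450]);
translate([3900, 100, 0]) cube([100, 4300, 2450]);


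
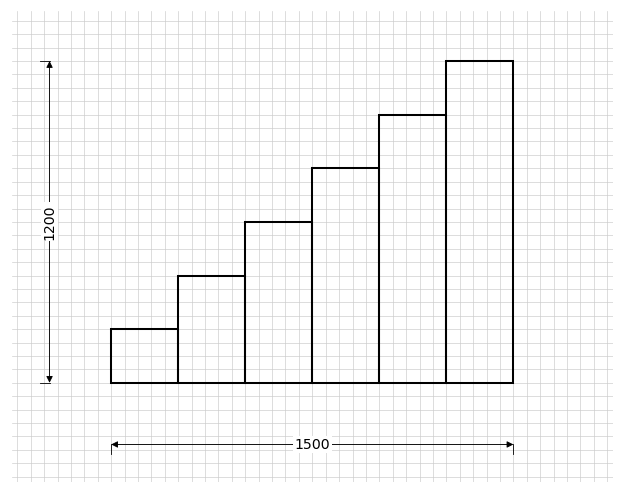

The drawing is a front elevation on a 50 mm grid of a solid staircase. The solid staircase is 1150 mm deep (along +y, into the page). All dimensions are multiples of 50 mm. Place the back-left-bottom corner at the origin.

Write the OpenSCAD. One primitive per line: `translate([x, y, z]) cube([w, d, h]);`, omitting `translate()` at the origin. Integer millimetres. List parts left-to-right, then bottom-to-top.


cube([250, 1150, 200]);
translate([250, 0, 0]) cube([250, 1150, 400]);
translate([500, 0, 0]) cube([250, 1150, 600]);
translate([750, 0, 0]) cube([250, 1150, 800]);
translate([1000, 0, 0]) cube([250, 1150, 1000]);
translate([1250, 0, 0]) cube([250, 1150, 1200]);
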